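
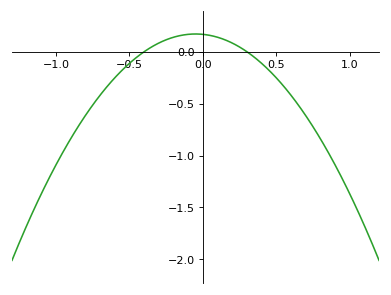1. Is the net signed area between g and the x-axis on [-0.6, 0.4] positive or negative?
positive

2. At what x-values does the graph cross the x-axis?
-0.4, 0.3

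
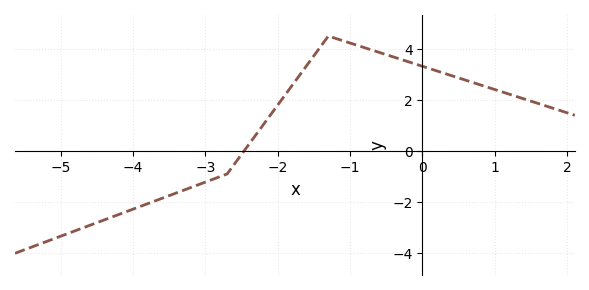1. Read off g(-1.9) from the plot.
2.2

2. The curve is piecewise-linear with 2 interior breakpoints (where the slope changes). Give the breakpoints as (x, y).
(-2.7, -0.9); (-1.3, 4.5)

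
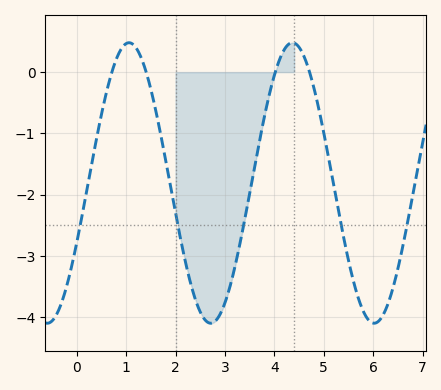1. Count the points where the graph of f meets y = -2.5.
5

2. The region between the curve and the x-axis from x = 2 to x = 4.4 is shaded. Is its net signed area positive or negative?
negative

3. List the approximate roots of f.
0.711, 1.41, 4.02, 4.71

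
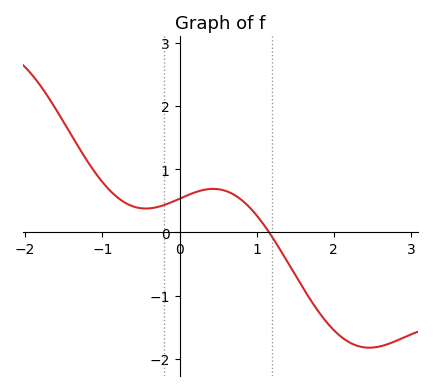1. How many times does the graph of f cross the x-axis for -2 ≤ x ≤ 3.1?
1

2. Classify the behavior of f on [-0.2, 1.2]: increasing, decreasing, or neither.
neither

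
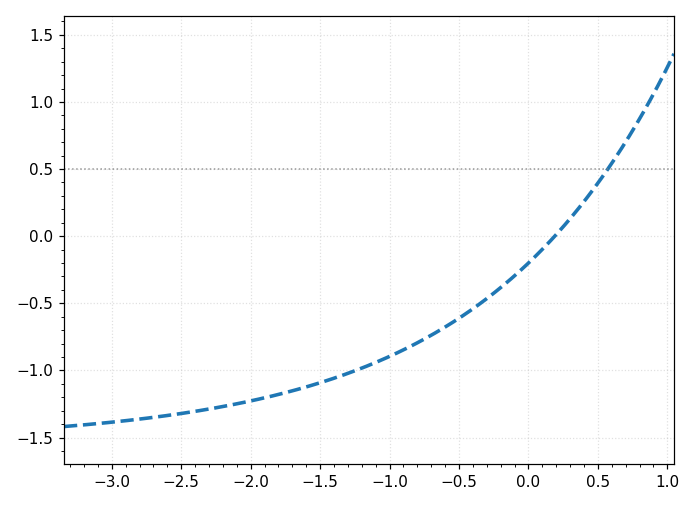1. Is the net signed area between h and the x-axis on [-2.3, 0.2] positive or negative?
negative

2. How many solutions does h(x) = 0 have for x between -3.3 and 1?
1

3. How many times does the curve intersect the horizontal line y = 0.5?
1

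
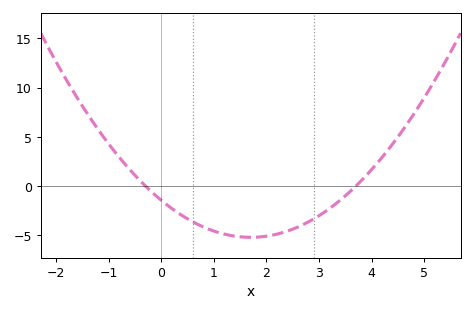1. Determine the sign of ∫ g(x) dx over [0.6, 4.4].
negative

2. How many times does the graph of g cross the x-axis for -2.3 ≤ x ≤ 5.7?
2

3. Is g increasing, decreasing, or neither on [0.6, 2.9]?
neither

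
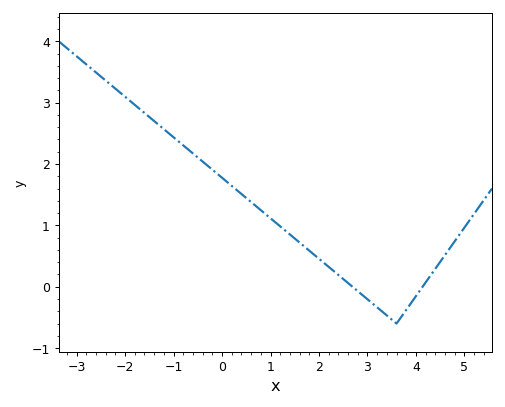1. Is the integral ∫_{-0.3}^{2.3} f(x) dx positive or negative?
positive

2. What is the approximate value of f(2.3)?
0.3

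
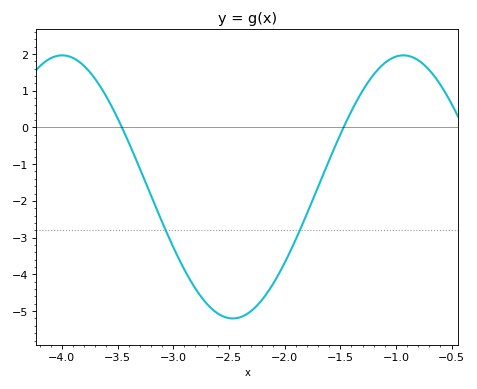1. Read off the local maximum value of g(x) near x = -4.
1.96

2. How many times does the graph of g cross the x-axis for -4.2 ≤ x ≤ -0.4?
2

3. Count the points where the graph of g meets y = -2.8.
2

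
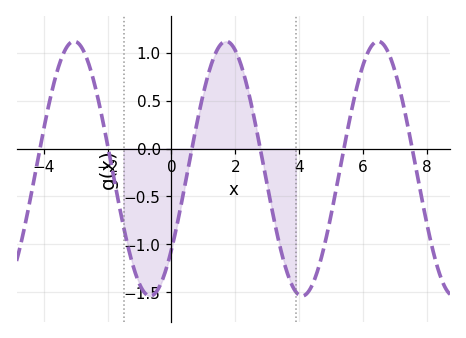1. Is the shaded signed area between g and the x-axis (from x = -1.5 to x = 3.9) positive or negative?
negative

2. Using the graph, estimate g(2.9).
-0.2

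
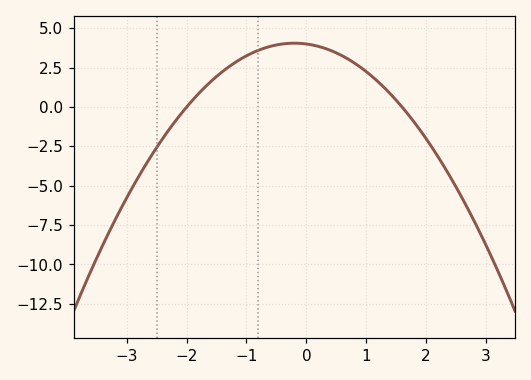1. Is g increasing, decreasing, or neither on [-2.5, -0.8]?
increasing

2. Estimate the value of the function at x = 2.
-2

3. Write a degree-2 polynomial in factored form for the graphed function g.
y = -1.25(x + 2)(x - 1.6)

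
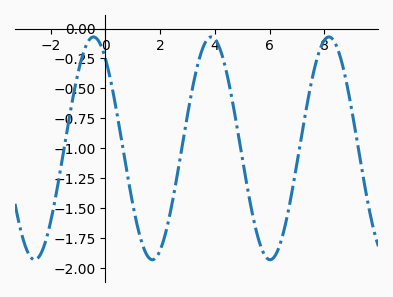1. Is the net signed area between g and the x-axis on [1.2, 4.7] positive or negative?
negative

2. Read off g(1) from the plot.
-1.47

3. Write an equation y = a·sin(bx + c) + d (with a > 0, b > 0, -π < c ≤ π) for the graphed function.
y = 0.93sin(1.46x + 2.21) - 1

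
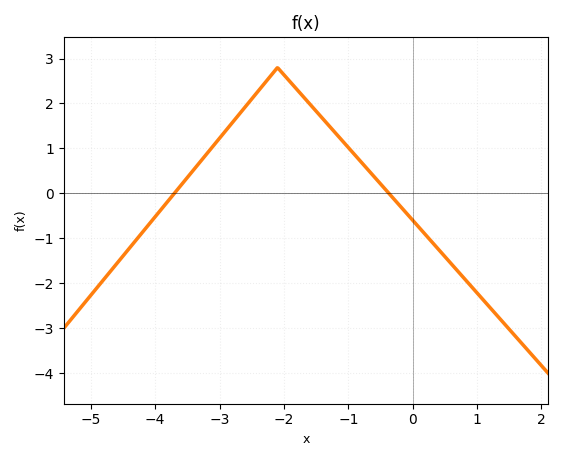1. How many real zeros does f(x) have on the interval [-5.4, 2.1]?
2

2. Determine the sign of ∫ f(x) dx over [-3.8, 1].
positive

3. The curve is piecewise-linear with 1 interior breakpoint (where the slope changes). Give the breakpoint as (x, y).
(-2.1, 2.8)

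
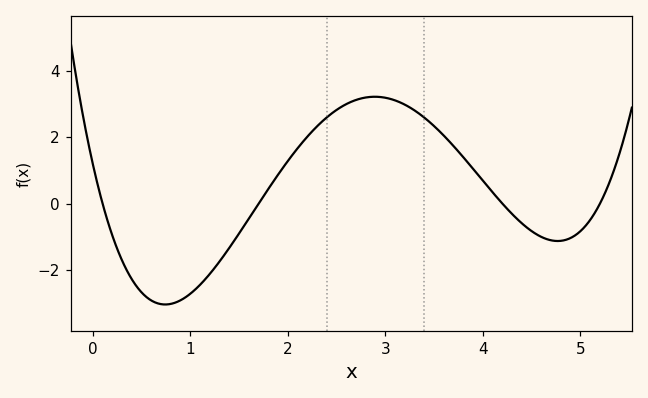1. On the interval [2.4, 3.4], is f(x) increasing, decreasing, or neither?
neither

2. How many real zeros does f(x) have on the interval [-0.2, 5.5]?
4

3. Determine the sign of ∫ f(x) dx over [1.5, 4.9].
positive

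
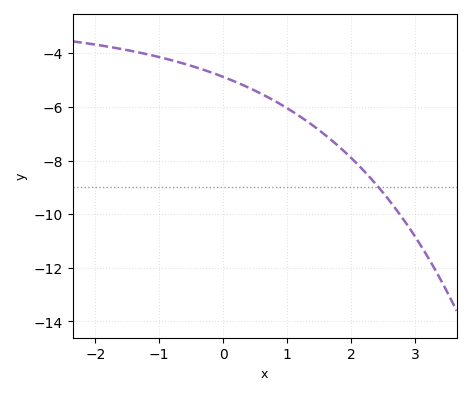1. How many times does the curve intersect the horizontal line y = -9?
1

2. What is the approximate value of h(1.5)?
-6.8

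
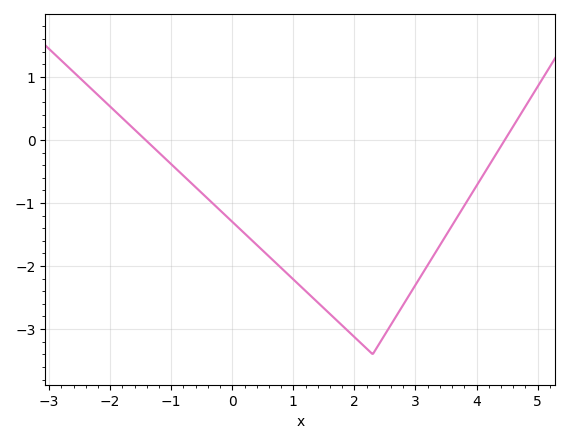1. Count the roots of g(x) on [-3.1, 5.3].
2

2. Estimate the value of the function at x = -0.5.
-0.842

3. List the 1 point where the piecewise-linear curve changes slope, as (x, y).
(2.3, -3.4)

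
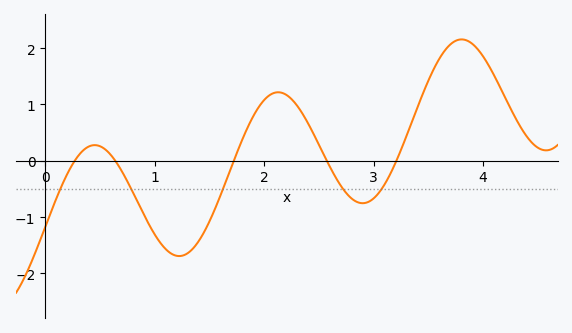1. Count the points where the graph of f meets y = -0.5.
5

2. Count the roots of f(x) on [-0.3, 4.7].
5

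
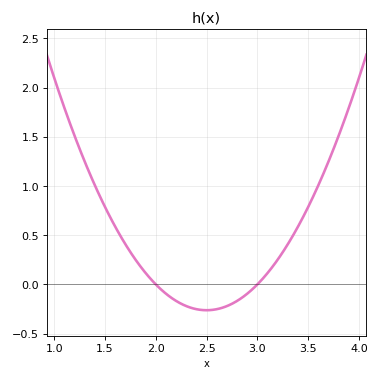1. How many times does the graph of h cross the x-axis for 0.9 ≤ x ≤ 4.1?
2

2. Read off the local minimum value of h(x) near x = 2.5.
-0.262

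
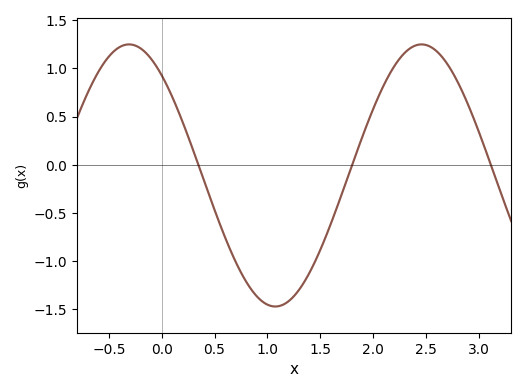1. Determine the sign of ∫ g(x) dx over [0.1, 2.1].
negative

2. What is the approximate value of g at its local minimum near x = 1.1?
-1.45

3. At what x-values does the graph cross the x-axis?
0.3, 1.8, 3.1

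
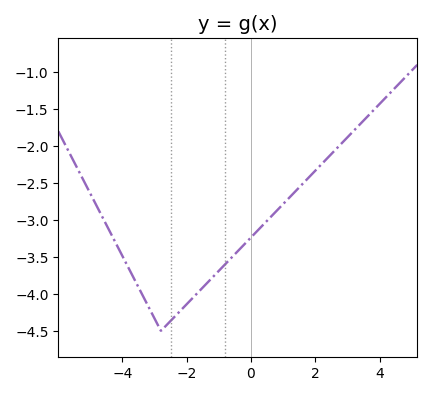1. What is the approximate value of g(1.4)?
-2.6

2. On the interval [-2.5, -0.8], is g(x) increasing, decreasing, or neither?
increasing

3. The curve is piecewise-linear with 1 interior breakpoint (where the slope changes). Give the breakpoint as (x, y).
(-2.8, -4.5)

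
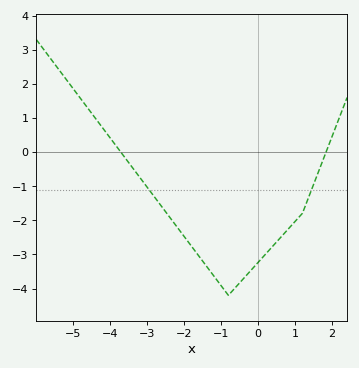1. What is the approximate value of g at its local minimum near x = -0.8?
-4.2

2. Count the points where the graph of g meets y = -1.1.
2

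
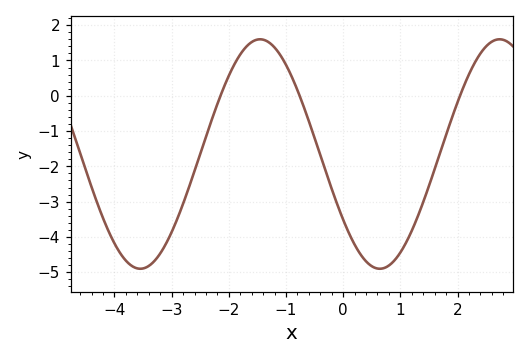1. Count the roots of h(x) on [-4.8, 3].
3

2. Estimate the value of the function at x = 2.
-0.2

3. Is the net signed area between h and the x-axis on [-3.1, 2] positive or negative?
negative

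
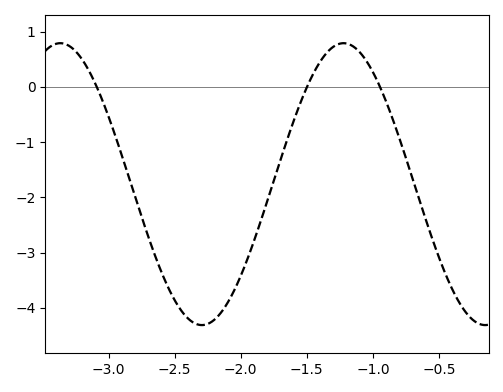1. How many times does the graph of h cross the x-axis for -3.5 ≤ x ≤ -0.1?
3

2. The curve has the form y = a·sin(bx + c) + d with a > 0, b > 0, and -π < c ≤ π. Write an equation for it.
y = 2.55sin(2.93x - 1.13) - 1.76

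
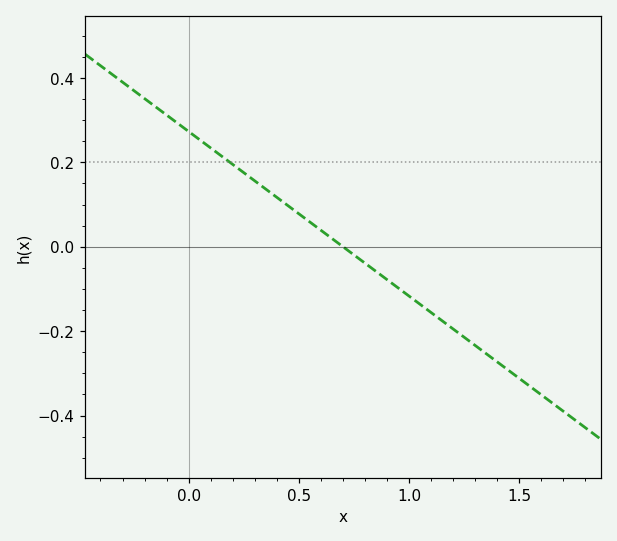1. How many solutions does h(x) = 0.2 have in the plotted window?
1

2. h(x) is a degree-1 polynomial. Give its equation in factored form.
y = -0.39(x - 0.7)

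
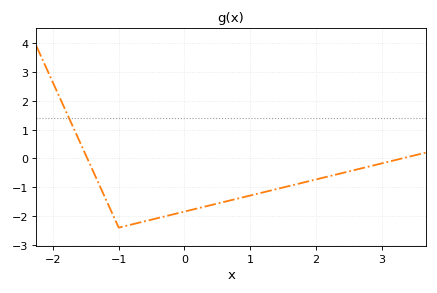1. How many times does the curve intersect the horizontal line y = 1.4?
1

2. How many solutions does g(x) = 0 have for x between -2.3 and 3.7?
2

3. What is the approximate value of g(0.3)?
-1.68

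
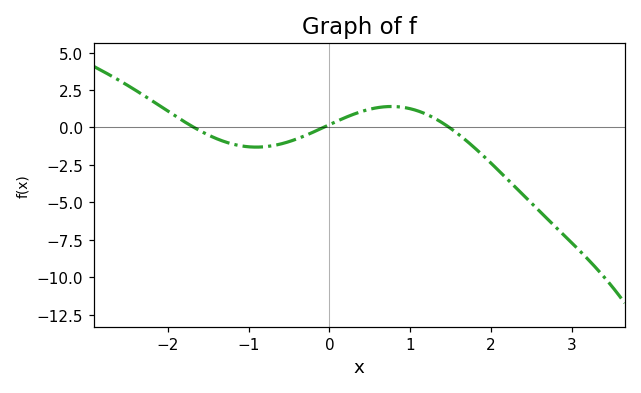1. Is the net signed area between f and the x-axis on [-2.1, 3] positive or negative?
negative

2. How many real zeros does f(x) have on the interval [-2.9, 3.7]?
3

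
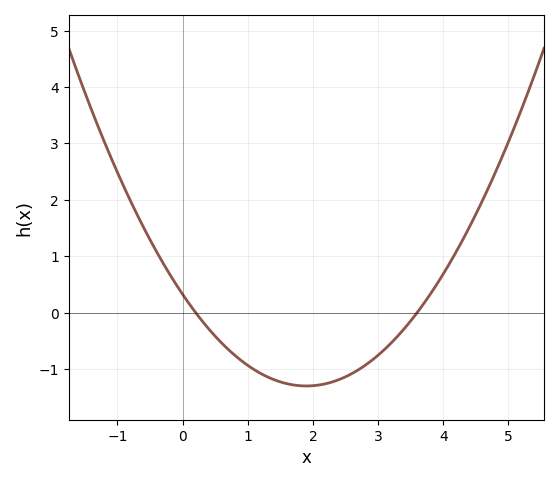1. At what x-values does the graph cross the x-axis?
0.2, 3.6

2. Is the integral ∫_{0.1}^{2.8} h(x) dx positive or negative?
negative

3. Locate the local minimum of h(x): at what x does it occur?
1.9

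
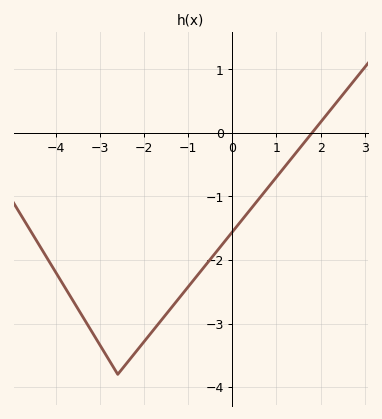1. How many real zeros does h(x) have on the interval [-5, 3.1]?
1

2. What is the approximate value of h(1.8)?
0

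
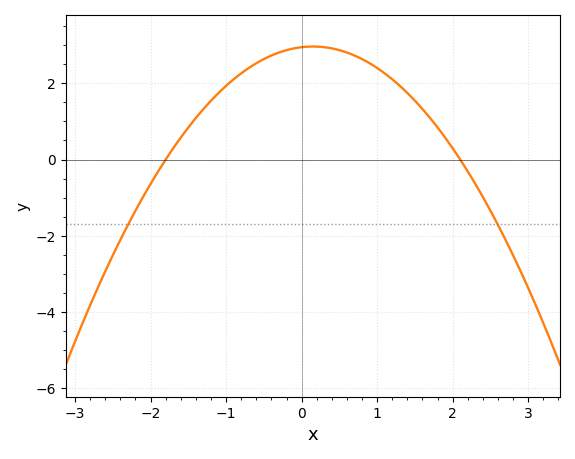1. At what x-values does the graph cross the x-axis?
-1.8, 2.1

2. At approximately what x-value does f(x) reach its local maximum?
0.2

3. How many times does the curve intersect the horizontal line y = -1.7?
2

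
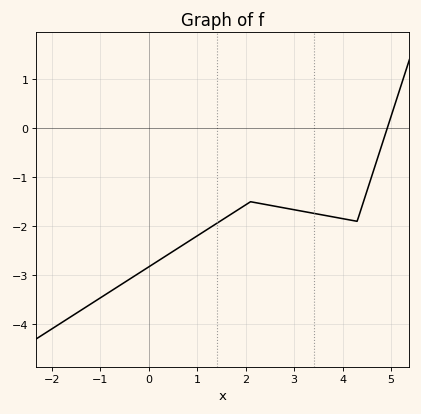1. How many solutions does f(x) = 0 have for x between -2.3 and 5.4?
1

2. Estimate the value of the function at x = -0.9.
-3.4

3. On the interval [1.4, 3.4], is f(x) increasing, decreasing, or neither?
neither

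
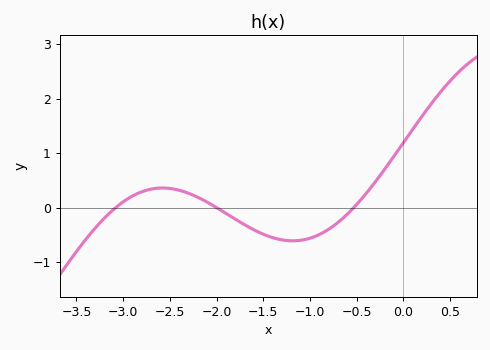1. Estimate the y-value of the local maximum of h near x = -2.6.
0.4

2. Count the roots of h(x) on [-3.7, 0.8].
3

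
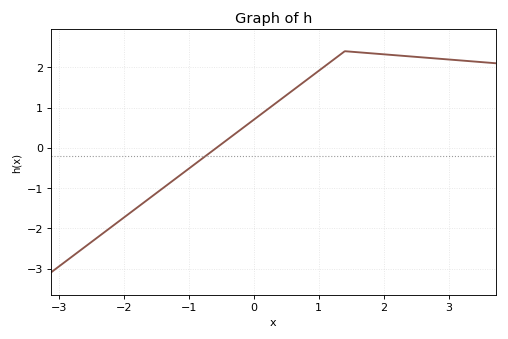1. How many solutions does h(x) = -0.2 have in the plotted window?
1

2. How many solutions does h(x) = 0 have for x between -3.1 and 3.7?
1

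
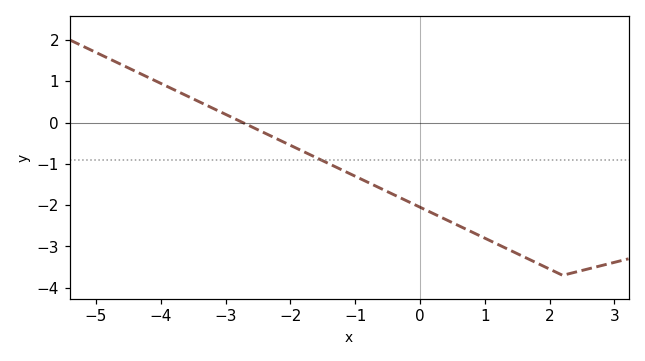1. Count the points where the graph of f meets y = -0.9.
1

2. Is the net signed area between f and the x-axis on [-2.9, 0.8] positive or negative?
negative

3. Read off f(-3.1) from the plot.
0.3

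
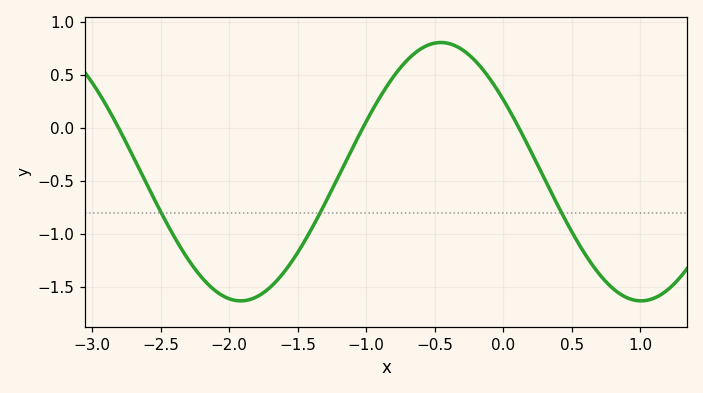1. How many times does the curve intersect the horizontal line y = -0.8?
3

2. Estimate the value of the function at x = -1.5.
-1.17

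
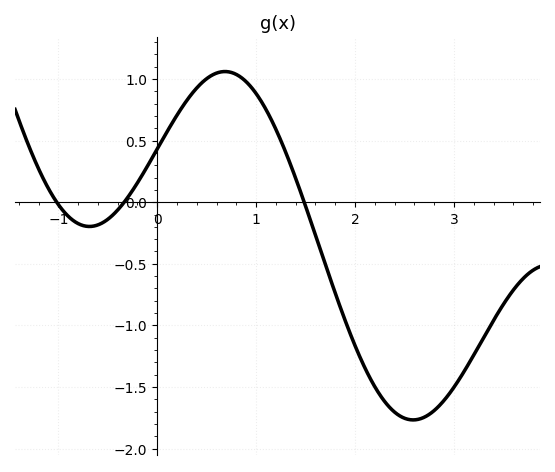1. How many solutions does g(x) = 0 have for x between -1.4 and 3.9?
3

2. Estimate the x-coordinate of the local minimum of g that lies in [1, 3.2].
2.6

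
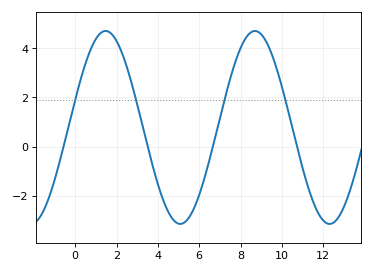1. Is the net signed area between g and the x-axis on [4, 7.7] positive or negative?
negative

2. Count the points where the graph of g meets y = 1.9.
4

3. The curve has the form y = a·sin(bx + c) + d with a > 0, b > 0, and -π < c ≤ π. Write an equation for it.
y = 3.92sin(0.87x + 0.29) + 0.78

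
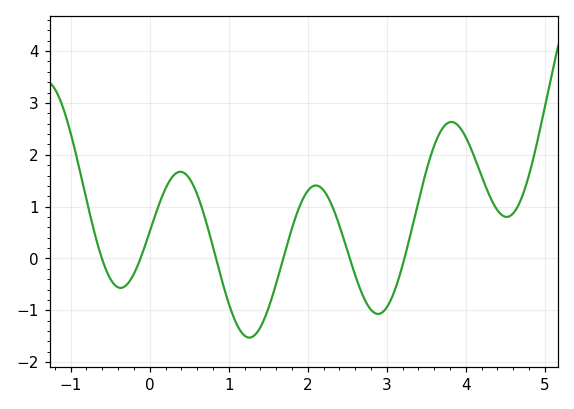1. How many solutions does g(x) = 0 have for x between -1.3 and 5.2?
6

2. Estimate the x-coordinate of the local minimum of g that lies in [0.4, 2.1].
1.26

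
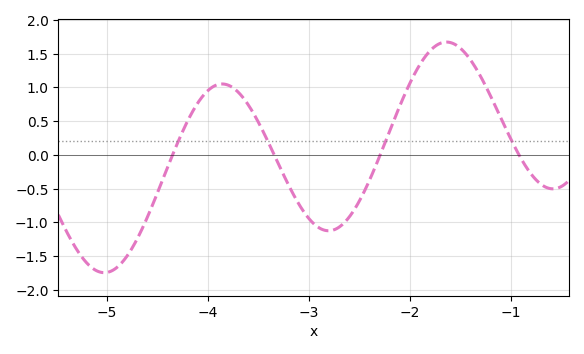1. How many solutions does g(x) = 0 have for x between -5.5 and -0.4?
4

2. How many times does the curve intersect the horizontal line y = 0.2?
4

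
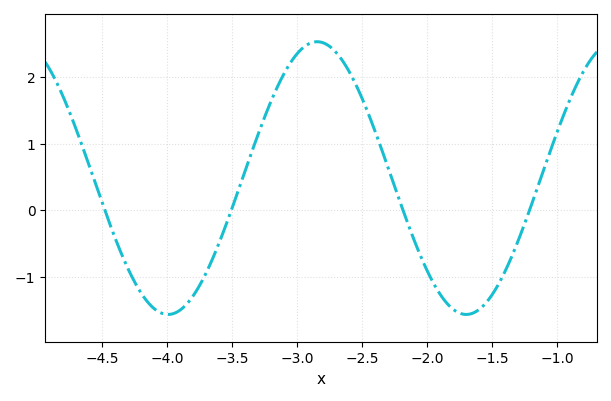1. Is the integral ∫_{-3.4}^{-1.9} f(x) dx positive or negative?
positive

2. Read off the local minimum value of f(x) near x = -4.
-1.57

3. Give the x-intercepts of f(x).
-4.48, -3.51, -2.19, -1.21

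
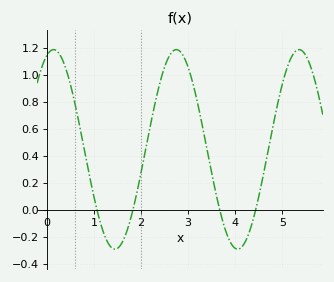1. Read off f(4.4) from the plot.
-0.045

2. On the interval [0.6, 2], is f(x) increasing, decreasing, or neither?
neither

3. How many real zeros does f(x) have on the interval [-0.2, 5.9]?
4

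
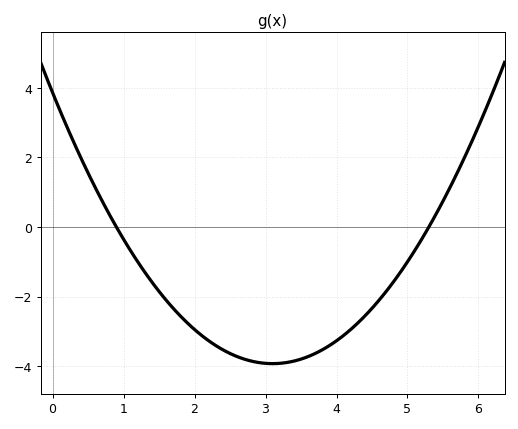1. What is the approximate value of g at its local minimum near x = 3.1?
-3.92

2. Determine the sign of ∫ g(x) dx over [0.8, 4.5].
negative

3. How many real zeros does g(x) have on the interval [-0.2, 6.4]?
2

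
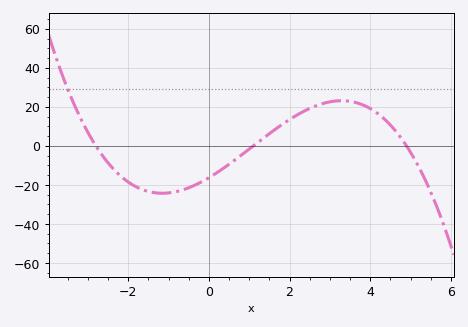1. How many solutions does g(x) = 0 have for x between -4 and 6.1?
3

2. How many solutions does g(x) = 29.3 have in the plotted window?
1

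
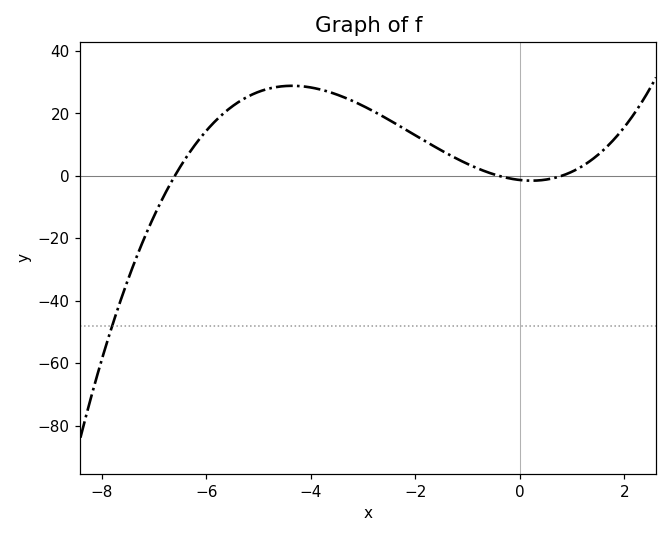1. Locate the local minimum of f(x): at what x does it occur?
0.2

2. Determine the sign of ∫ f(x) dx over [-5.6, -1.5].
positive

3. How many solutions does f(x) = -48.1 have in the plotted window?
1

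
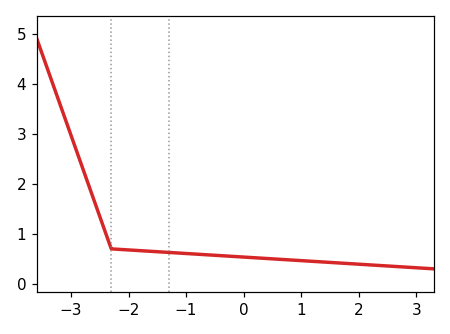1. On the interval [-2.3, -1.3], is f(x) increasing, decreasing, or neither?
decreasing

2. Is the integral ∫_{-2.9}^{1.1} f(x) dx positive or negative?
positive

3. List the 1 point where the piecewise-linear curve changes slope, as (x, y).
(-2.3, 0.7)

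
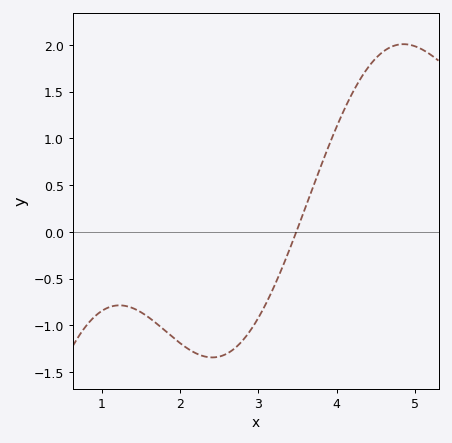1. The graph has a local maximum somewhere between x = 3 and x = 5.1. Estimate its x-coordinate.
4.9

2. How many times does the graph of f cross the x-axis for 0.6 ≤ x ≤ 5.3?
1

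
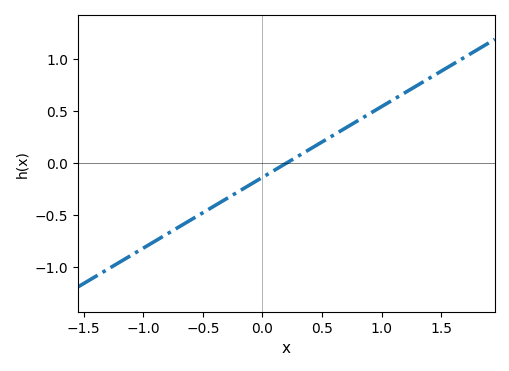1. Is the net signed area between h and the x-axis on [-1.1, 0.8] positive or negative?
negative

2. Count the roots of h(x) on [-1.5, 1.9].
1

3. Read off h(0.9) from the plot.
0.476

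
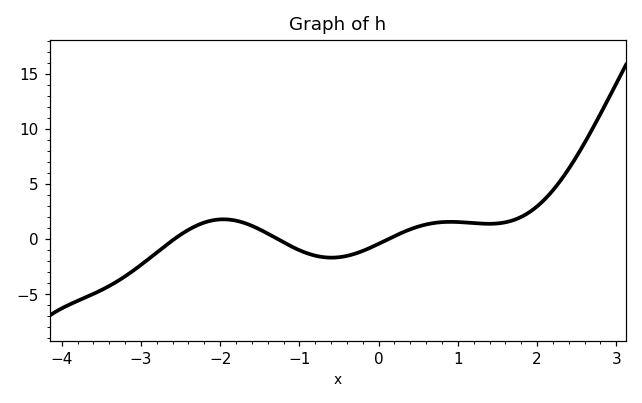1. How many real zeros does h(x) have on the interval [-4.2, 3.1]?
3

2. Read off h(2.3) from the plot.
5.37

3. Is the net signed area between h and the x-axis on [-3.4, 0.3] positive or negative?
negative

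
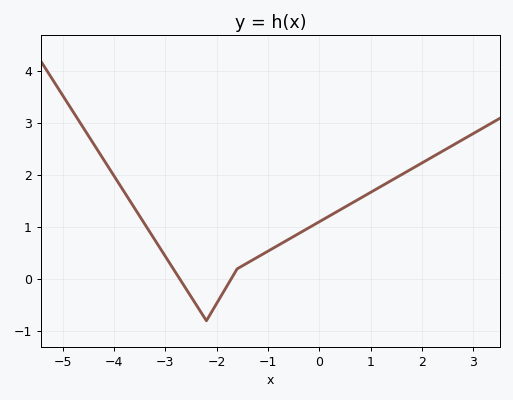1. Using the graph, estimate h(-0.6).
0.8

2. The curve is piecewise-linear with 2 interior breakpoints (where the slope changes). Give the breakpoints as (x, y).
(-2.2, -0.8); (-1.6, 0.2)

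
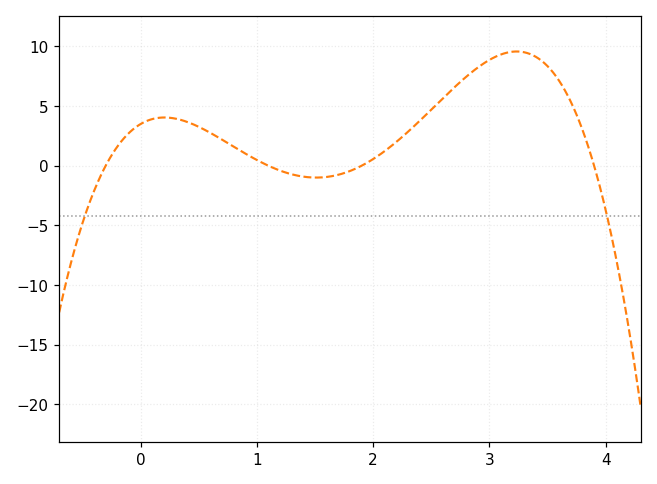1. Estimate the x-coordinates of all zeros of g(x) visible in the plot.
-0.3, 1.1, 1.9, 3.9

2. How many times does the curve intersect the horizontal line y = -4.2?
2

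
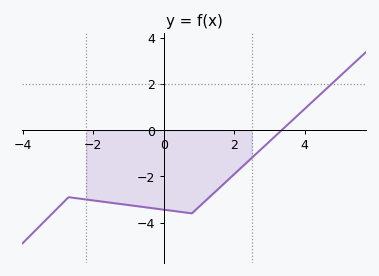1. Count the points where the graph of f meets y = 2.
1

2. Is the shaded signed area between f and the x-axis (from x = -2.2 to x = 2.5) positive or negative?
negative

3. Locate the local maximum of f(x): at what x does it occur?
-2.7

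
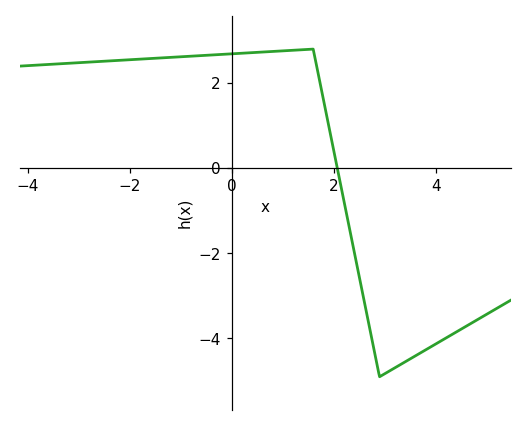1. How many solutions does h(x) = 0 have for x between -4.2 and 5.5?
1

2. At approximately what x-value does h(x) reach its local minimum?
3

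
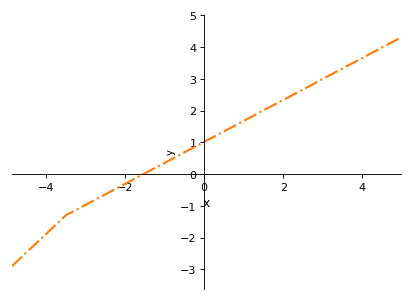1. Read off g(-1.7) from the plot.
-0.111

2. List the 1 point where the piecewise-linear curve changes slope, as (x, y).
(-3.5, -1.3)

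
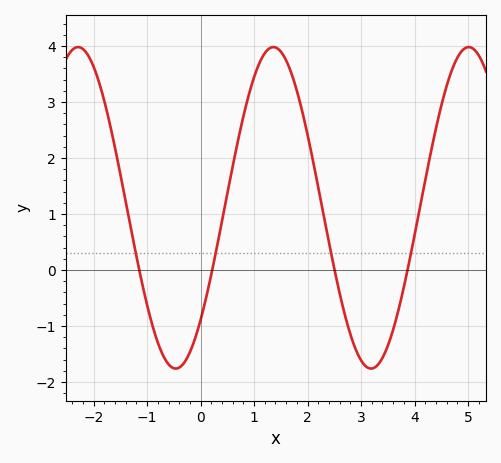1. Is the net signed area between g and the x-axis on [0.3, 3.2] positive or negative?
positive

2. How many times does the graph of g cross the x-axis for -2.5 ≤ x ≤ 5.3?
4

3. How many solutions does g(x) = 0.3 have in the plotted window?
4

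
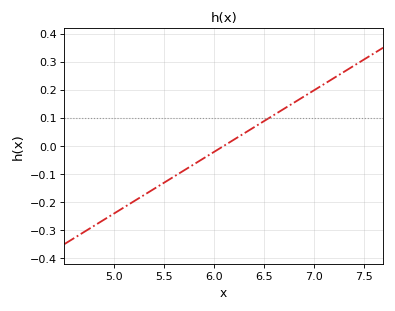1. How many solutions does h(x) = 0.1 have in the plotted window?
1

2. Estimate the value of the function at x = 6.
-0.022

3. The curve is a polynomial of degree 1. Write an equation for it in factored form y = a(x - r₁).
y = 0.22(x - 6.1)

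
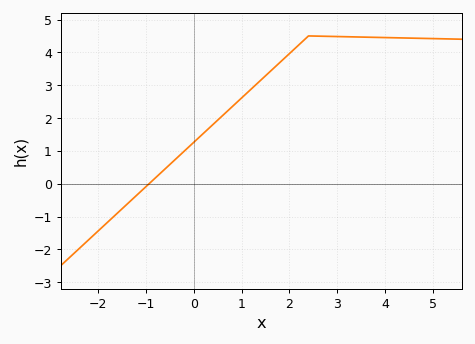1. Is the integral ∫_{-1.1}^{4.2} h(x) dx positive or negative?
positive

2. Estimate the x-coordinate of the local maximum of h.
2.4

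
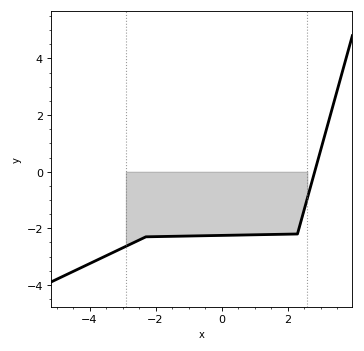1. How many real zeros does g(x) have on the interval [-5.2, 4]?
1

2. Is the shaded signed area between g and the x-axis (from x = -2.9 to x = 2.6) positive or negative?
negative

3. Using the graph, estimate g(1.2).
-2.2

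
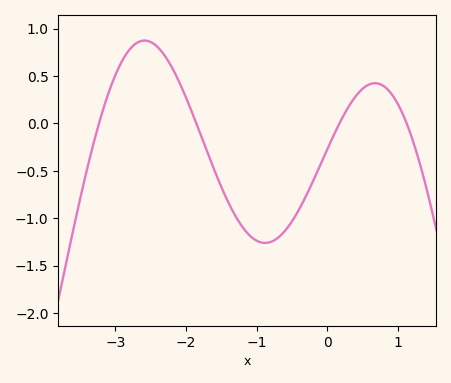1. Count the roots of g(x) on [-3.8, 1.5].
4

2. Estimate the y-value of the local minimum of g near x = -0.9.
-1.25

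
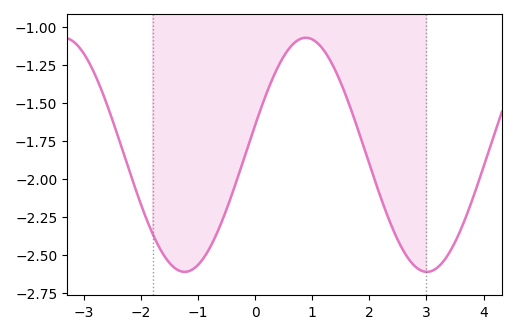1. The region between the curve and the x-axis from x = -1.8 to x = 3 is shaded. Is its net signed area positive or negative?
negative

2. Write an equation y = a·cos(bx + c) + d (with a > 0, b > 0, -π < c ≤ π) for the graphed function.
y = 0.77cos(1.48x - 1.31) - 1.84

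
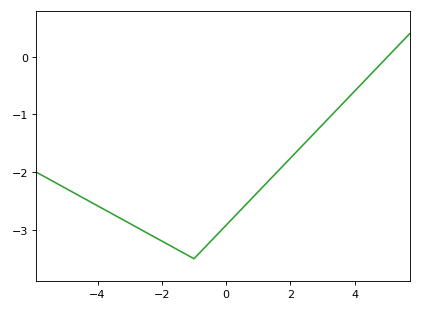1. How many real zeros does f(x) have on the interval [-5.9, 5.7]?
1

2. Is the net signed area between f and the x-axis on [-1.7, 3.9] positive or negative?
negative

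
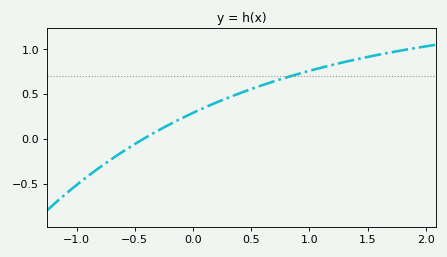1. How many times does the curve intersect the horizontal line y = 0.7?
1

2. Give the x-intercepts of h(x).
-0.426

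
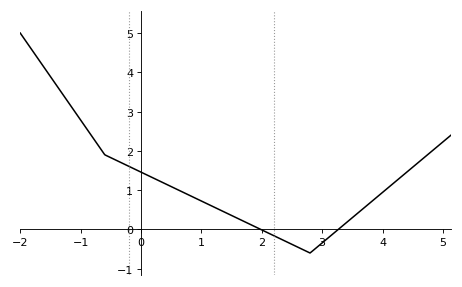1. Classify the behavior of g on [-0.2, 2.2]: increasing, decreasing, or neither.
decreasing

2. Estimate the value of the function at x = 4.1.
1.1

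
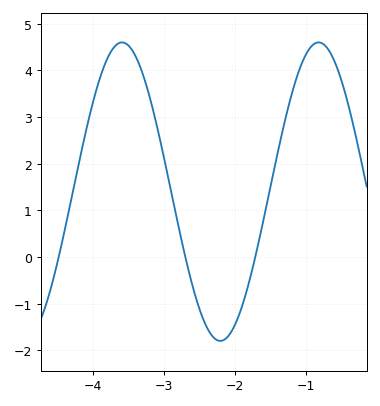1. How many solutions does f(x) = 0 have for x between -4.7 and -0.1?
3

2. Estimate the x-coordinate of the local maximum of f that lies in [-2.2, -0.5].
-0.8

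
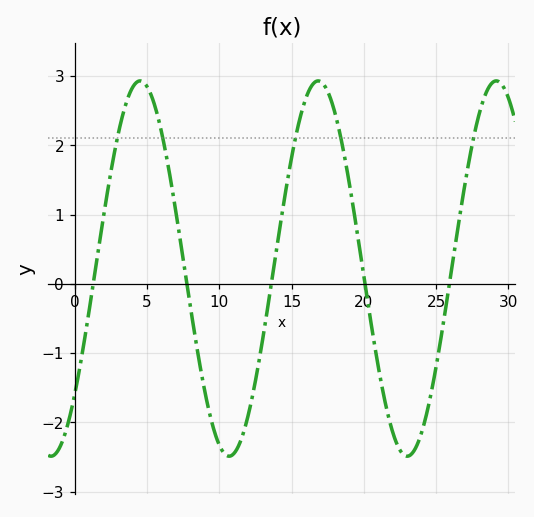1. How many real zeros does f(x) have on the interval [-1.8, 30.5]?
5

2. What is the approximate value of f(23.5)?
-2.4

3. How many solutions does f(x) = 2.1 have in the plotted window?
5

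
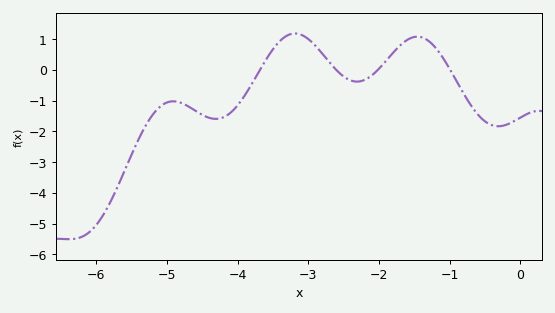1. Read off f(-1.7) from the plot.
0.8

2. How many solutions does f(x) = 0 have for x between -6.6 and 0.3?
4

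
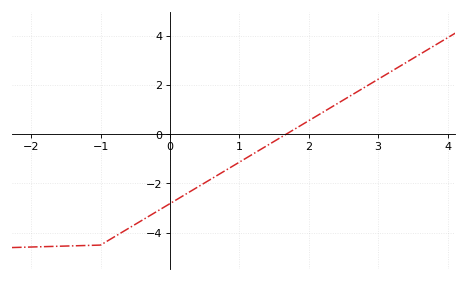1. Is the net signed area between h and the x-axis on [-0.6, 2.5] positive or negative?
negative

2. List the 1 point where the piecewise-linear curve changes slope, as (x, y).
(-1, -4.5)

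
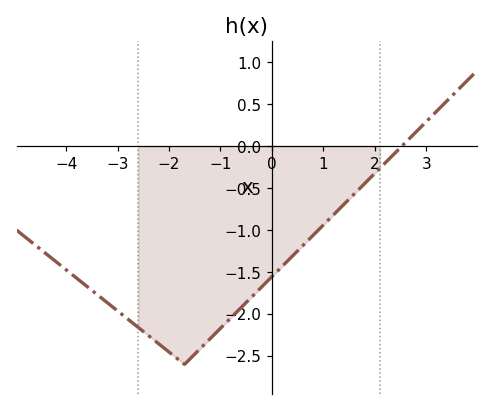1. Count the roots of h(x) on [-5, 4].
1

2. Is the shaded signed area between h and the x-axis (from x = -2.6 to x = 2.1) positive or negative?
negative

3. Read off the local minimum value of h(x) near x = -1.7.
-2.6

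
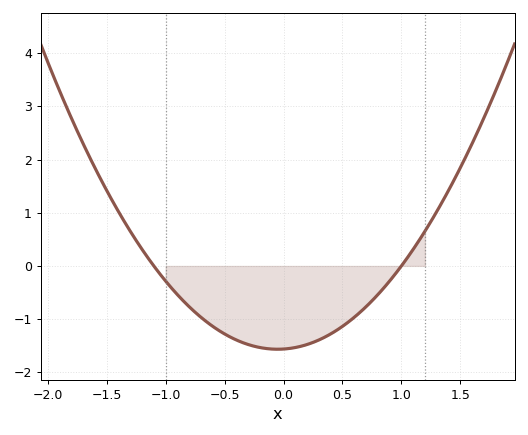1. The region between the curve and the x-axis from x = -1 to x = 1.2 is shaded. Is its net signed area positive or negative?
negative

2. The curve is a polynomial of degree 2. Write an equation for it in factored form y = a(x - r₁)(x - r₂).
y = 1.42(x + 1.1)(x - 1)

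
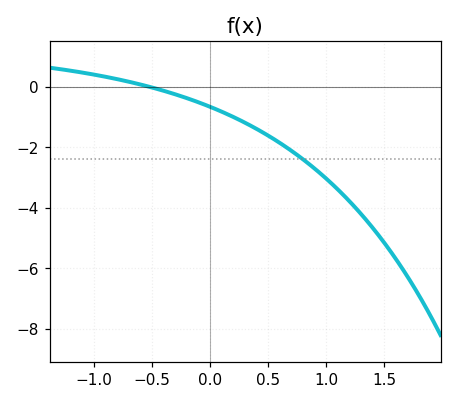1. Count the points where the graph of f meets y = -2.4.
1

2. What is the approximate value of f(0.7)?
-2.2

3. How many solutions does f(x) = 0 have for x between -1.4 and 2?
1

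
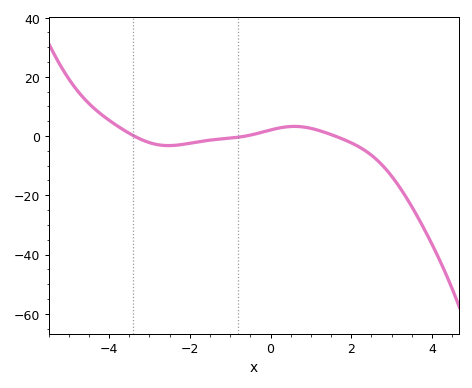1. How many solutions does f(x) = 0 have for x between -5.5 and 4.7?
3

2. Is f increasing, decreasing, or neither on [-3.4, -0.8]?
neither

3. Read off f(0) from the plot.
2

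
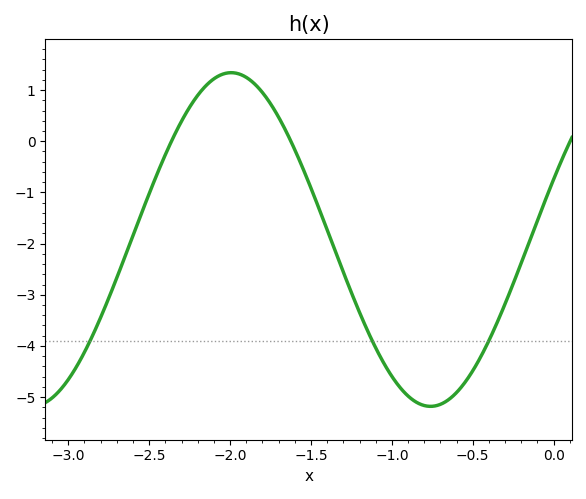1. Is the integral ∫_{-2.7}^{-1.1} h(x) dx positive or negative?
negative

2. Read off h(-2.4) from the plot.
-0.263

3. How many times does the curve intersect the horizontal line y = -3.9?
3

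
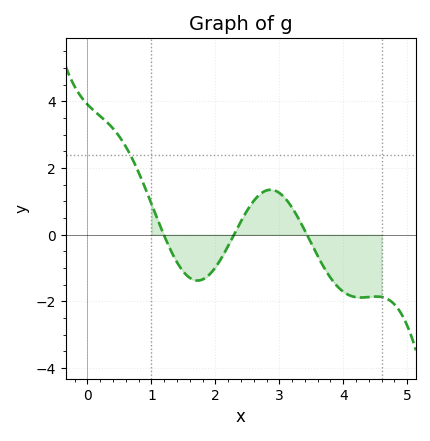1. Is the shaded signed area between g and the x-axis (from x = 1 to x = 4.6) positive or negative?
negative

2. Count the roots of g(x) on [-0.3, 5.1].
3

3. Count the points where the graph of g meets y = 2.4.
1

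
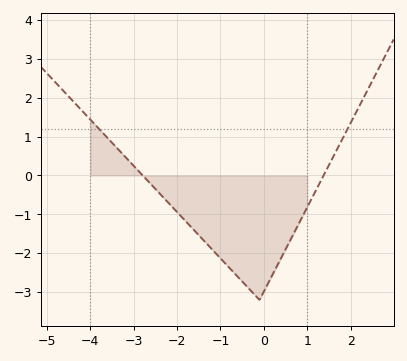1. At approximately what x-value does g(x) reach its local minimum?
0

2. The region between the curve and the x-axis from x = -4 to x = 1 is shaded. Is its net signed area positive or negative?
negative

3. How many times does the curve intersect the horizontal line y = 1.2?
2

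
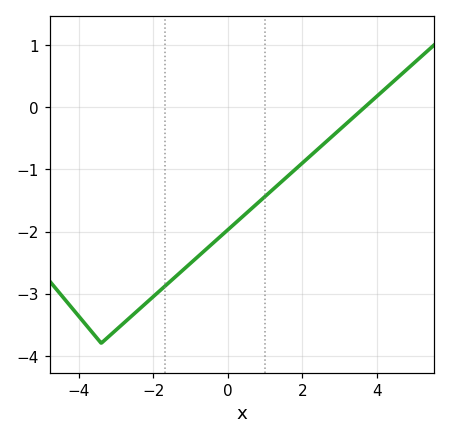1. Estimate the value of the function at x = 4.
0.2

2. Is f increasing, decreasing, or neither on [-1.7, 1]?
increasing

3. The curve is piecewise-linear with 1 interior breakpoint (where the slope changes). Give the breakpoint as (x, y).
(-3.4, -3.8)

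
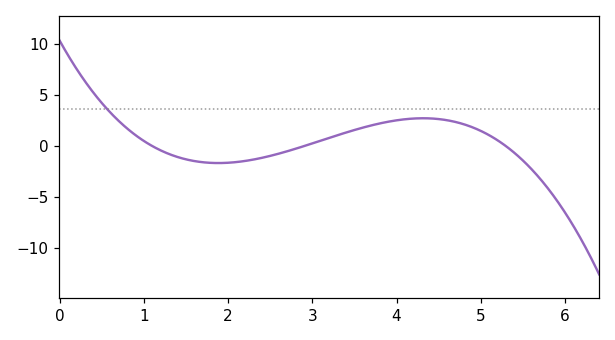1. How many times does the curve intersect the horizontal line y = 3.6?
1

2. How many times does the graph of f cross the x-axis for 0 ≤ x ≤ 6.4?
3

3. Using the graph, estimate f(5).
1.5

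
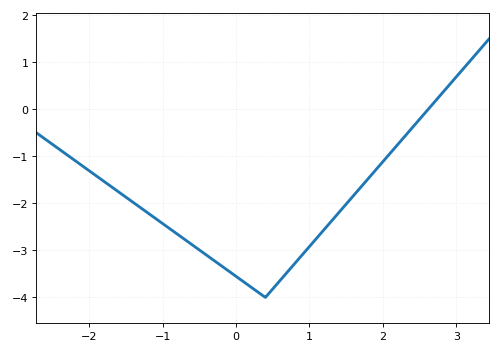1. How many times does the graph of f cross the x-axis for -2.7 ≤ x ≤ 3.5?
1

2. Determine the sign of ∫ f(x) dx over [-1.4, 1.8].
negative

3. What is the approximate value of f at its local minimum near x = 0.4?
-4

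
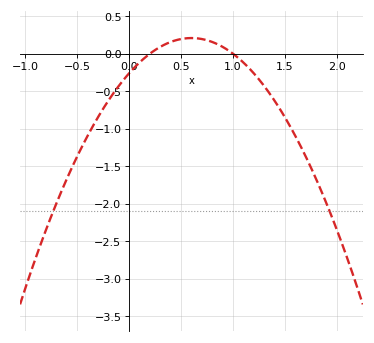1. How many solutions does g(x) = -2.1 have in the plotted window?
2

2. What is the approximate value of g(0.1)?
-0.117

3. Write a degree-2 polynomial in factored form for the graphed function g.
y = -1.3(x - 0.2)(x - 1)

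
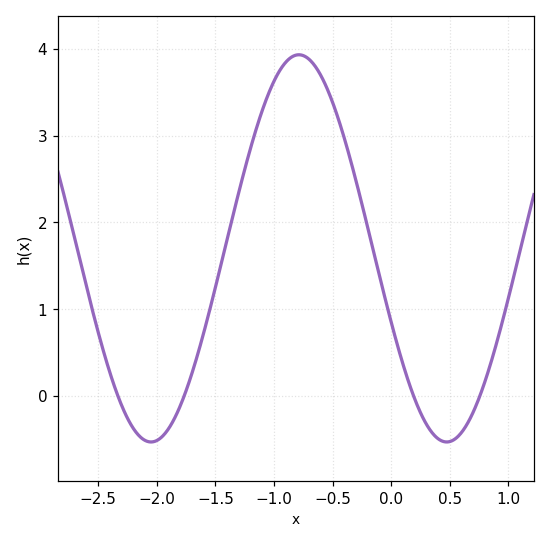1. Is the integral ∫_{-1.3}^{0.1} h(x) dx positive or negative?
positive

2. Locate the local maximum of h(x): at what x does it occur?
-0.788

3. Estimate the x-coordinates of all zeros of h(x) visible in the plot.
-2.33, -1.77, 0.192, 0.757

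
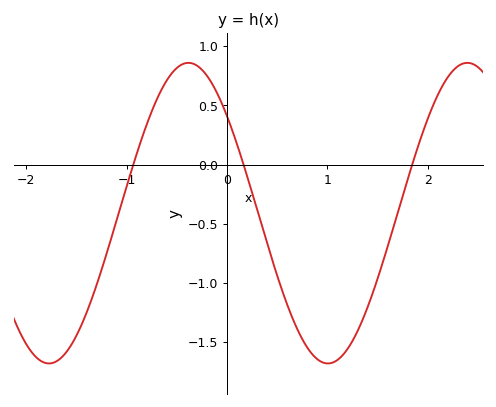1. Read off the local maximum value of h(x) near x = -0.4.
0.85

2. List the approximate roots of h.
-0.9, 0.2, 1.8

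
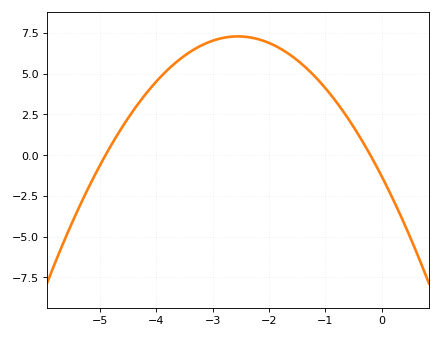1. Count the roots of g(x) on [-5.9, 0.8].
2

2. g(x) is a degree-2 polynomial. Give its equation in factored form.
y = -1.32(x + 4.9)(x + 0.2)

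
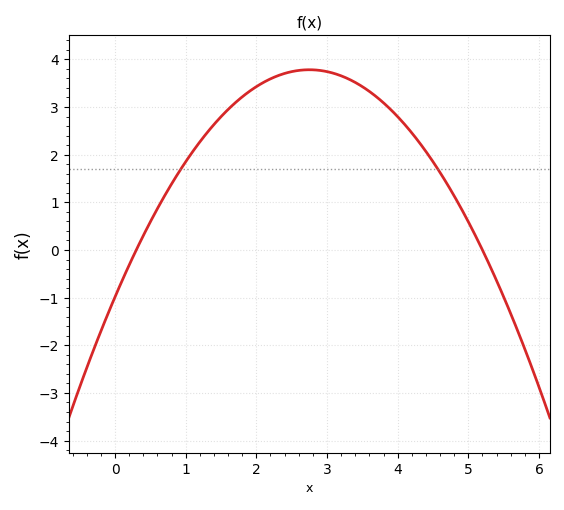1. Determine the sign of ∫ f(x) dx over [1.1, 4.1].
positive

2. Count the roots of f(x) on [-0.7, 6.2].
2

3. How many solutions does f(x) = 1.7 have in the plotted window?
2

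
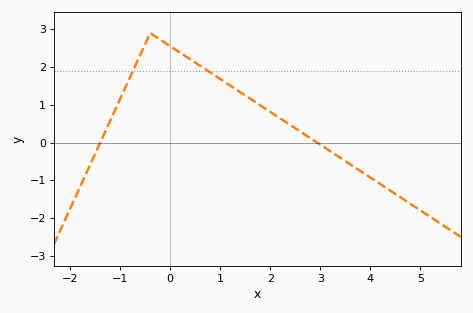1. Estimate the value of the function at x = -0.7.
2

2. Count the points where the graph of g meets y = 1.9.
2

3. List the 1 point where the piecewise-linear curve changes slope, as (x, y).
(-0.4, 2.9)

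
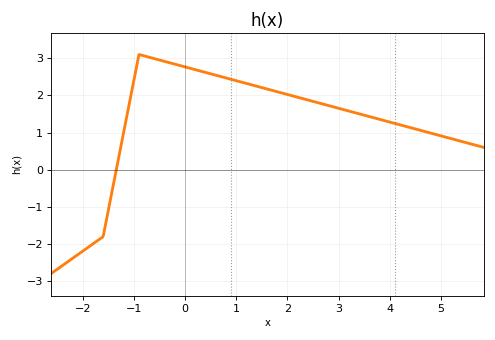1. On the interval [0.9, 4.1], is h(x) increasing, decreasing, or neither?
decreasing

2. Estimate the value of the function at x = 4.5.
1.1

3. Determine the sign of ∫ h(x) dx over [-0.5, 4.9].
positive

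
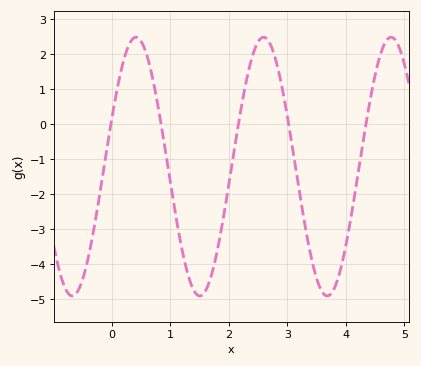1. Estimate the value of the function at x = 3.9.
-4.21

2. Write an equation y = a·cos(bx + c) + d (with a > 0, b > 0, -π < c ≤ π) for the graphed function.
y = 3.7cos(2.88x - 1.18) - 1.21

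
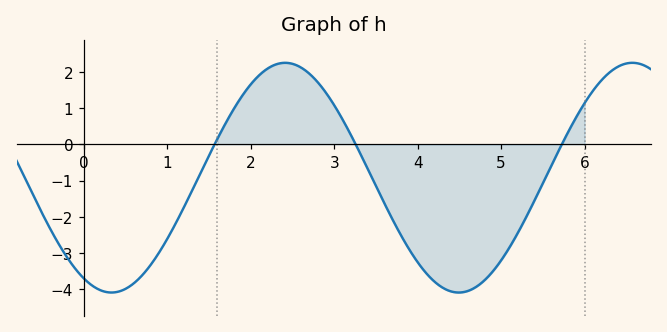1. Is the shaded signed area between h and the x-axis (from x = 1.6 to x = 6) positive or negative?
negative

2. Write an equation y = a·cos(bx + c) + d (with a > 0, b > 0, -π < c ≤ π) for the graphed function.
y = 3.17cos(1.5x + 2.6) - 0.92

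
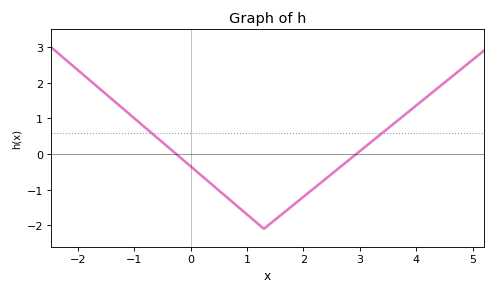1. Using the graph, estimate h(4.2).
1.6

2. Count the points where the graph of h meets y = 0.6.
2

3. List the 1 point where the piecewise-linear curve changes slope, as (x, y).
(1.3, -2.1)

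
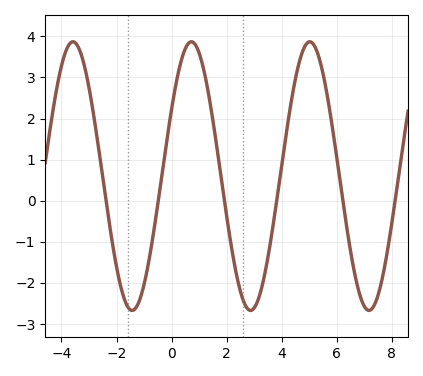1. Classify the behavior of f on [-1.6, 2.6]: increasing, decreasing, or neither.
neither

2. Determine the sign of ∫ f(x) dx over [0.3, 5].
positive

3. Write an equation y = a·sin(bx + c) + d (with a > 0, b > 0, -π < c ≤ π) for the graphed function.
y = 3.27sin(1.46x + 0.52) + 0.6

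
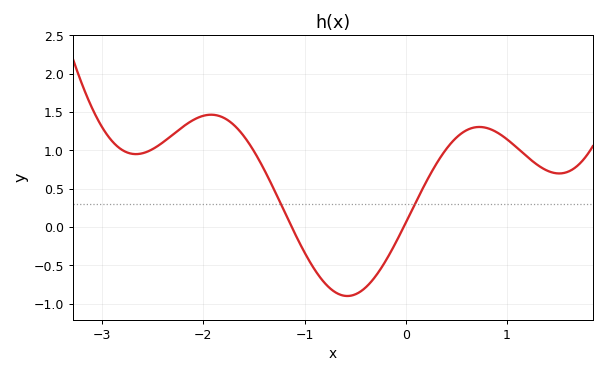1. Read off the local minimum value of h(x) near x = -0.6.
-0.9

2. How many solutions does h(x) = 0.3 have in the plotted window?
2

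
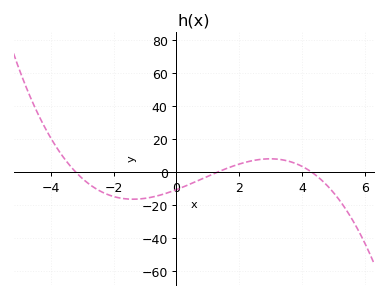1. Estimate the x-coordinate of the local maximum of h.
2.98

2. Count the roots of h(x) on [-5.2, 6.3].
3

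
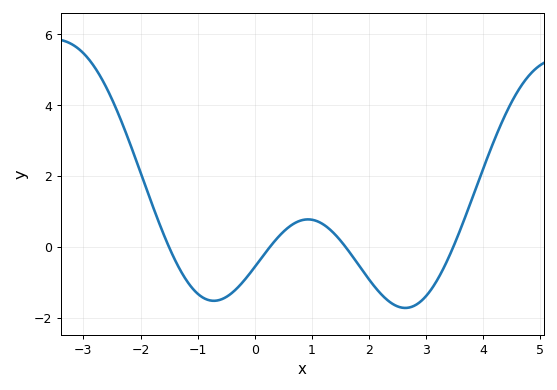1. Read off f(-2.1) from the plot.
2.6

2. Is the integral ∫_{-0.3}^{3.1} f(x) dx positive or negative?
negative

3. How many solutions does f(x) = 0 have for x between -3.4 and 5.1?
4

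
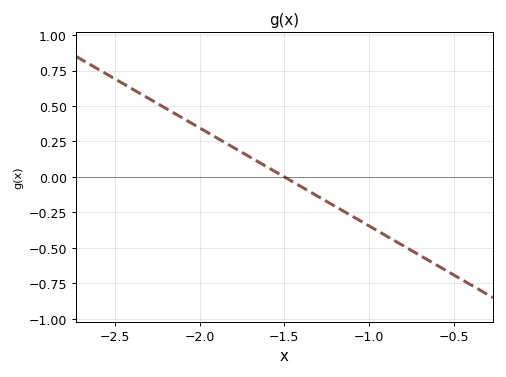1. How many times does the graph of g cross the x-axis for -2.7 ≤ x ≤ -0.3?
1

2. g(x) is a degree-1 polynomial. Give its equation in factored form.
y = -0.69(x + 1.5)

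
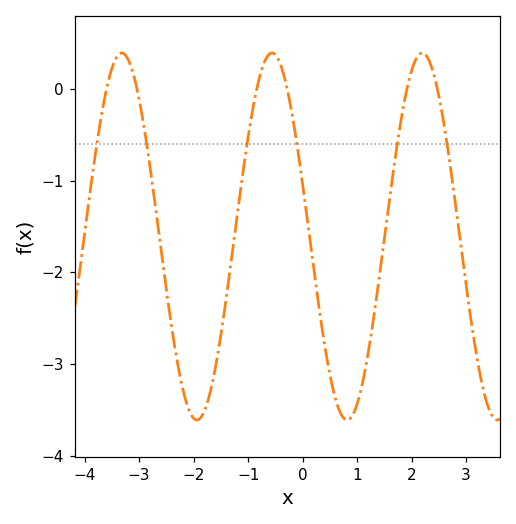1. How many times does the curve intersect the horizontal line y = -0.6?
6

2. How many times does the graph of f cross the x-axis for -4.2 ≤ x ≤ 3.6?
6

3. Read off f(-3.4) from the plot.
0.355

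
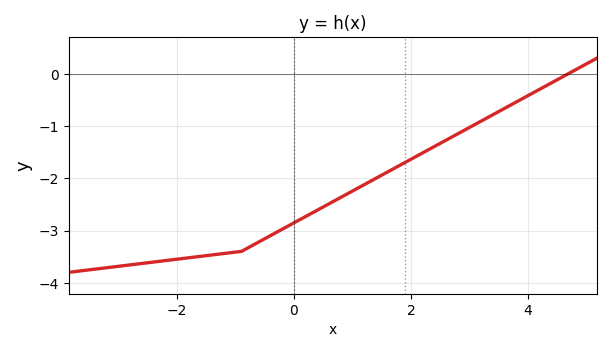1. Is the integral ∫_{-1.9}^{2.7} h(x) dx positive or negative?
negative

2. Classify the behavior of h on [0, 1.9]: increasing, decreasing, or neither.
increasing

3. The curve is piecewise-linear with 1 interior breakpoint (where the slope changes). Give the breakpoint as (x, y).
(-0.9, -3.4)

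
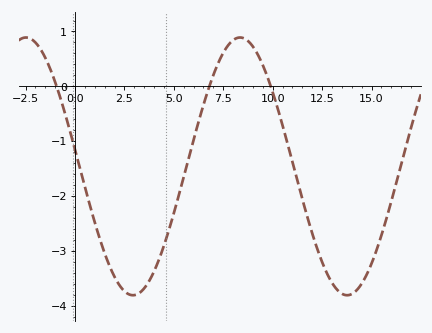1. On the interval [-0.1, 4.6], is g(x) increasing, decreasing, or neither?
neither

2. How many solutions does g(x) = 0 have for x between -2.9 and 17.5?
3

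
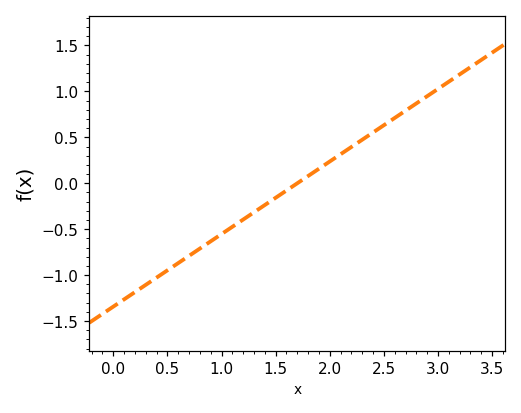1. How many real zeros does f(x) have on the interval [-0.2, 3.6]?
1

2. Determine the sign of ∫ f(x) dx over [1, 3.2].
positive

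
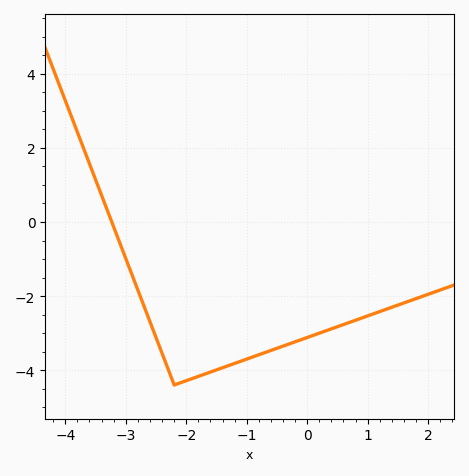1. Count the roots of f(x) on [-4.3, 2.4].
1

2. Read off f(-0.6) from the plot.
-3.4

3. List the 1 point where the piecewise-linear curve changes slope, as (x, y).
(-2.2, -4.4)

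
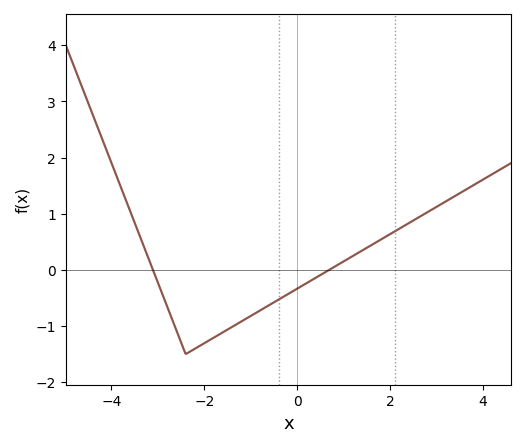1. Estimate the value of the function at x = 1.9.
0.6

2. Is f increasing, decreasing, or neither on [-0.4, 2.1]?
increasing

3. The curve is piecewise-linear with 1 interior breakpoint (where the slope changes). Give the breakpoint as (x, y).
(-2.4, -1.5)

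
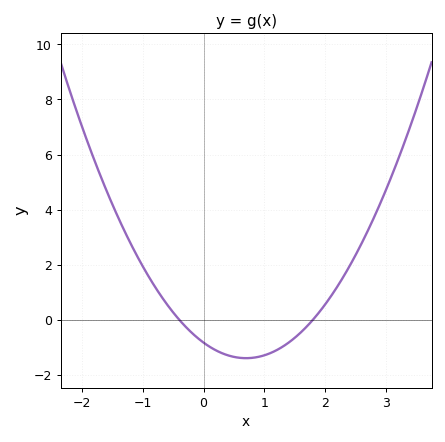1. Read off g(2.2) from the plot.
1.2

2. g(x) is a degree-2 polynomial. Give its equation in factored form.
y = 1.15(x + 0.4)(x - 1.8)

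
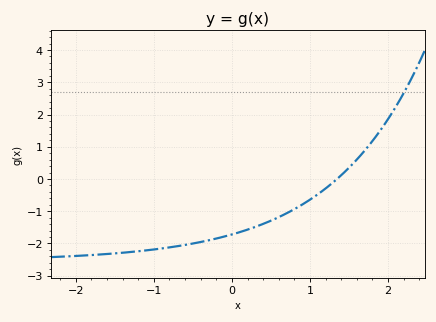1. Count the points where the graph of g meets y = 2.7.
1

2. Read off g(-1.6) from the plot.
-2.3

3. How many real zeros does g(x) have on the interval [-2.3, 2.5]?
1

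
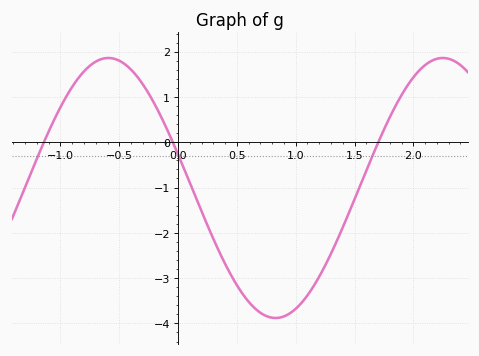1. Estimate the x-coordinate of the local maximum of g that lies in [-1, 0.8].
-0.6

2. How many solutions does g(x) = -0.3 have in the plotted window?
3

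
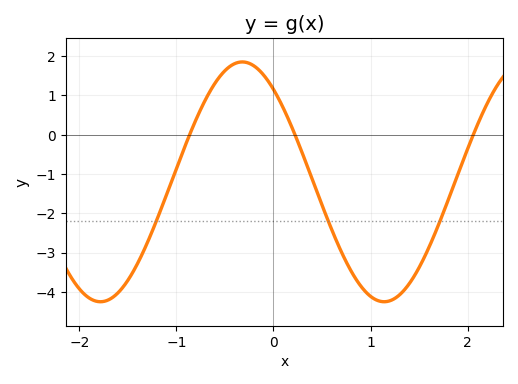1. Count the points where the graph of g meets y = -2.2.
3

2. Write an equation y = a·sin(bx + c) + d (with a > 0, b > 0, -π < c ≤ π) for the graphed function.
y = 3.05sin(2.15x + 2.26) - 1.2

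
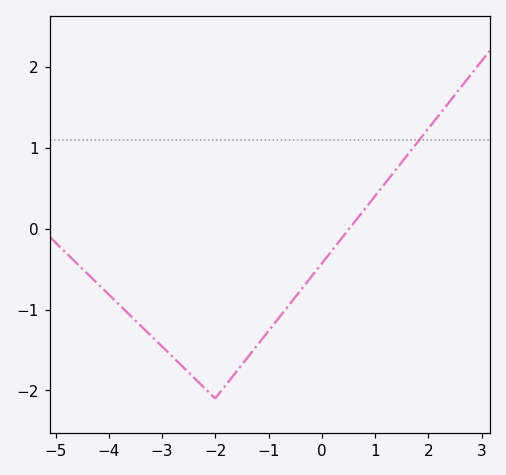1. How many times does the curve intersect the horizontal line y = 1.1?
1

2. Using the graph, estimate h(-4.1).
-0.75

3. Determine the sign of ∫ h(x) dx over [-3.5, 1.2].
negative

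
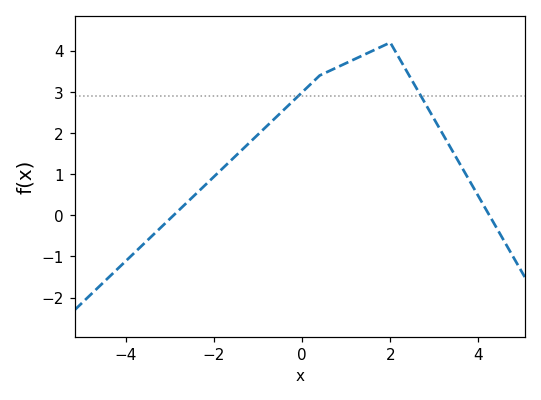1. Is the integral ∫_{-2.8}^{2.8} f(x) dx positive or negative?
positive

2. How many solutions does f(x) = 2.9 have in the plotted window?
2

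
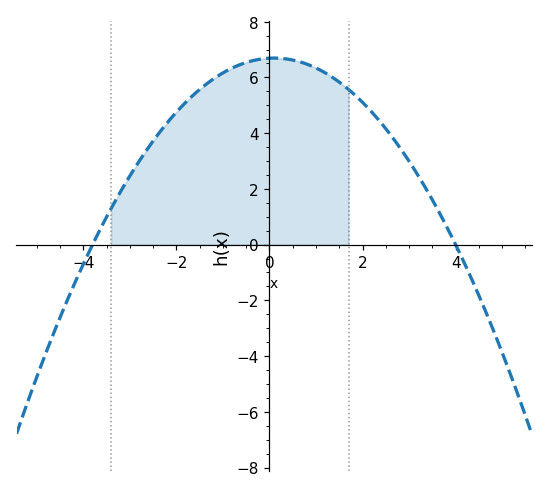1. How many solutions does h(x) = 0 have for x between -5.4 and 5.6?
2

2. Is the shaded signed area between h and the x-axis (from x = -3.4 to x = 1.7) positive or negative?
positive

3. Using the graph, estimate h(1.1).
6.2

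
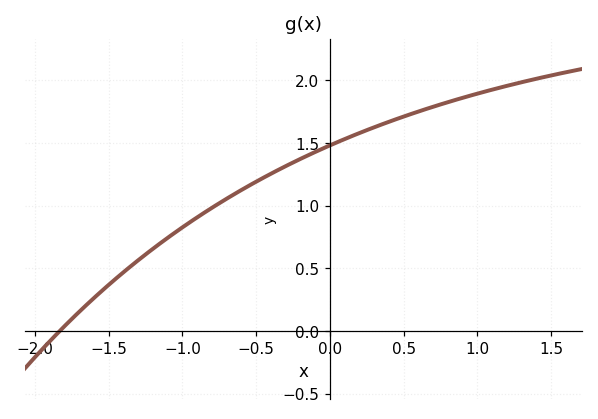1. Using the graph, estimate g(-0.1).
1.43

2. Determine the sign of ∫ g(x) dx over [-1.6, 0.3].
positive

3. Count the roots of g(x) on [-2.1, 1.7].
1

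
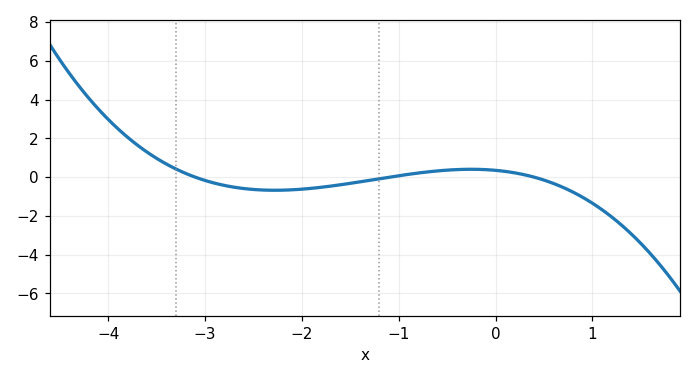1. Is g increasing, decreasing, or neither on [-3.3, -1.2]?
neither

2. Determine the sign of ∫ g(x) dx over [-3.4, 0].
negative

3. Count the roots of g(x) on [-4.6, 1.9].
3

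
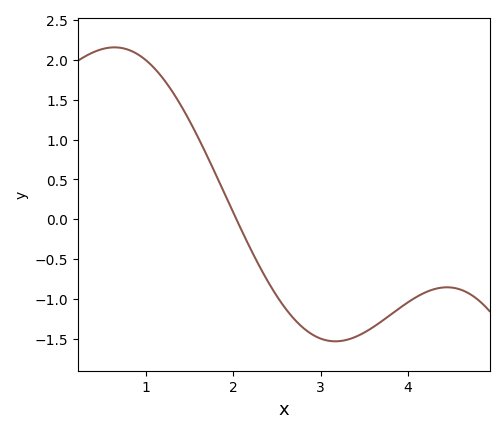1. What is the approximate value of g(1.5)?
1.23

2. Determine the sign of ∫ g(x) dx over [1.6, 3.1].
negative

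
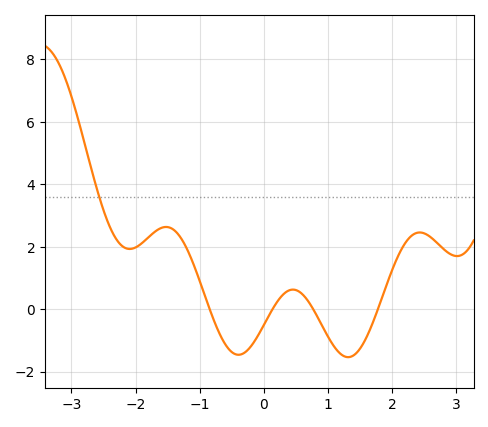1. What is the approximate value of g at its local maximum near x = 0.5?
0.63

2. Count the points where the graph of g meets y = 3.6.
1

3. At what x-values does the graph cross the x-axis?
-0.843, 0.136, 0.772, 1.78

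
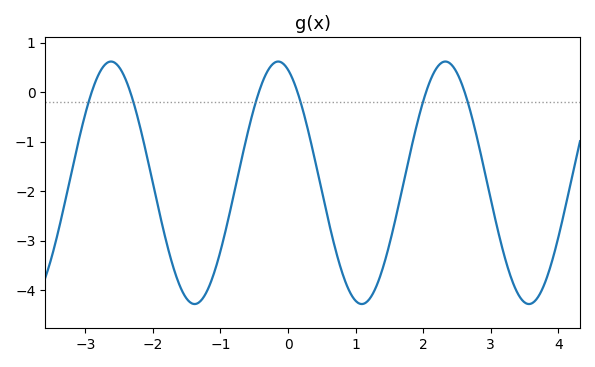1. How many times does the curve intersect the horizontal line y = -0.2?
6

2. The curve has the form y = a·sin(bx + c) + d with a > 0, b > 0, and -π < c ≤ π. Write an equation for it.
y = 2.45sin(2.5x + 1.9) - 1.83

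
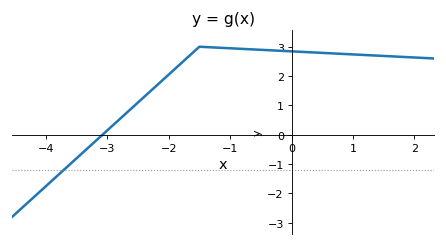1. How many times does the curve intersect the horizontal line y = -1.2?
1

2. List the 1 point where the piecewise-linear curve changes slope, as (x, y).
(-1.5, 3)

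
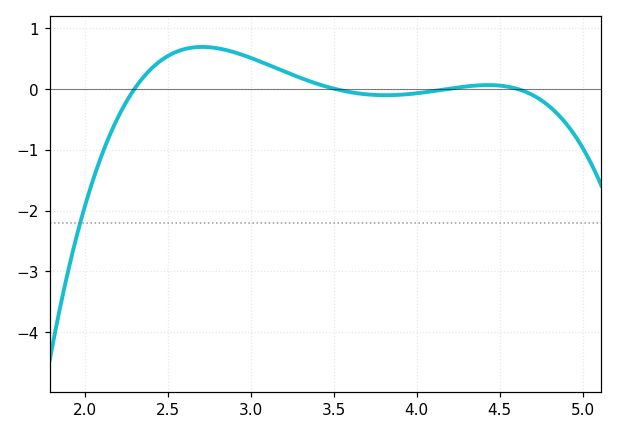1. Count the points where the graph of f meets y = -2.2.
1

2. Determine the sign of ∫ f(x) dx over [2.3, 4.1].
positive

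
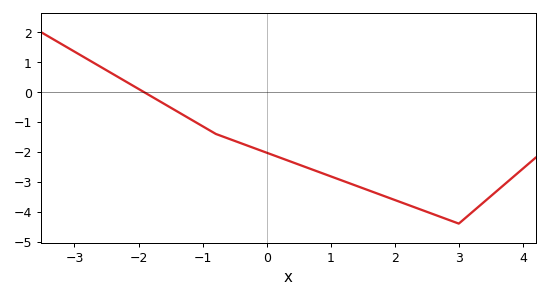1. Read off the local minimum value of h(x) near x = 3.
-4.4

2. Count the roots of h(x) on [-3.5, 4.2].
1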